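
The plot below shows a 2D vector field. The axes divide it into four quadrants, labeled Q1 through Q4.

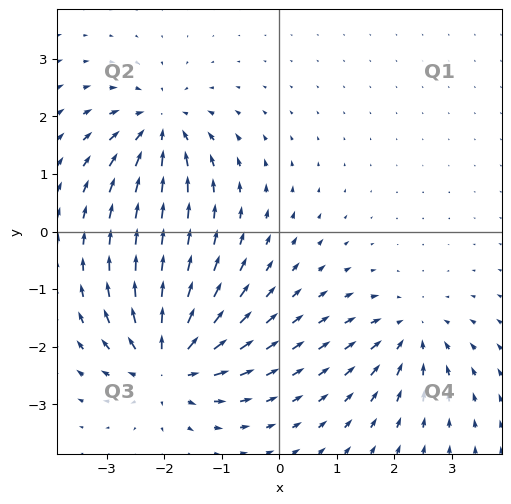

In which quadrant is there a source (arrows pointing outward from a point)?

Q3

The source sits at approximately (-1.9, -2.3), which lies in quadrant Q3. The divergence there is about +6, positive as expected for a source.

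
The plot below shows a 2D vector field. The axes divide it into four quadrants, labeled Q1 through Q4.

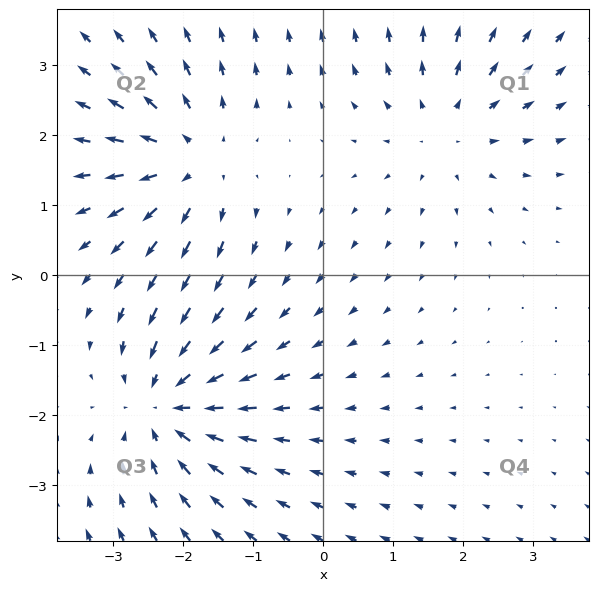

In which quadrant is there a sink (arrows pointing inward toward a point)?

Q3

The sink sits at approximately (-2.2, -1.9), which lies in quadrant Q3. The divergence there is about -5, negative as expected for a sink.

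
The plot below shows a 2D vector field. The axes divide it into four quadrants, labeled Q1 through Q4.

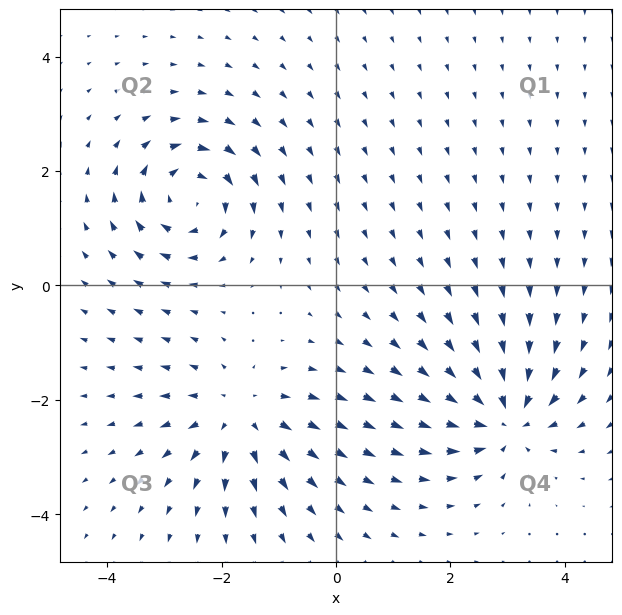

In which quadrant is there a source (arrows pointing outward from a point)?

The source sits at approximately (-1.7, -2.3), which lies in quadrant Q3. The divergence there is about +5, positive as expected for a source.

Q3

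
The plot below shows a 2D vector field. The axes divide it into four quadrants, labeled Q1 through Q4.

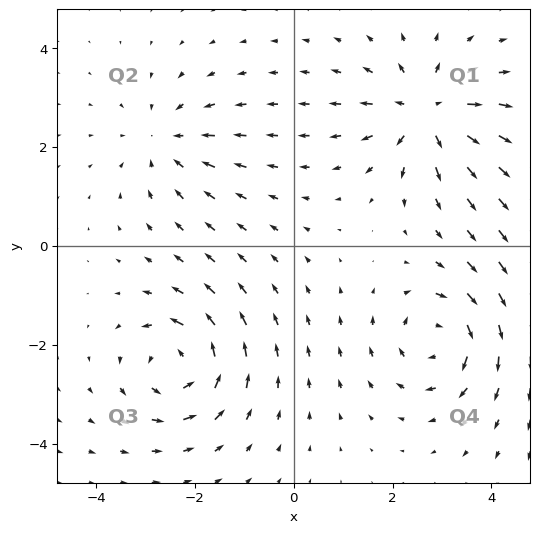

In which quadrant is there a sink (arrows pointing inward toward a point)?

The sink sits at approximately (-2.6, 2.1), which lies in quadrant Q2. The divergence there is about -3, negative as expected for a sink.

Q2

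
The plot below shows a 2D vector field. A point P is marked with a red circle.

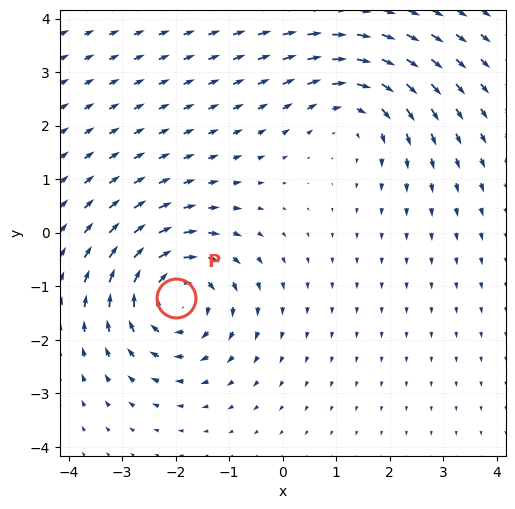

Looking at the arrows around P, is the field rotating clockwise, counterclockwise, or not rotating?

Near P at (-2.0, -1.2) the arrows circulate clockwise. The curl (z-component) there is about -4; negative curl means clockwise rotation.

clockwise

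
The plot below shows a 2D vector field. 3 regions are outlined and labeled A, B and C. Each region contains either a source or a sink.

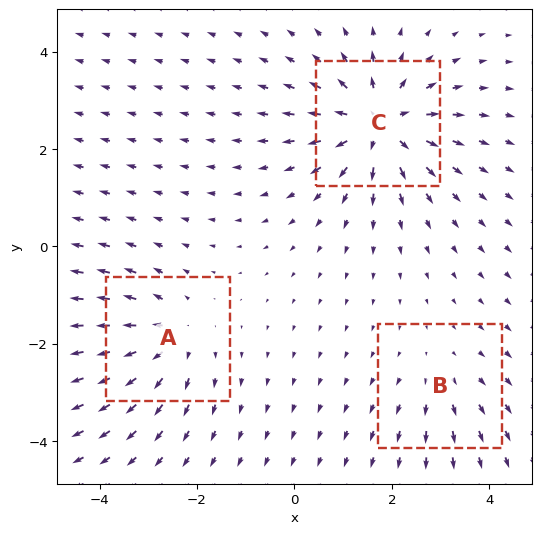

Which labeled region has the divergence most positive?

C

Divergence at each region's feature centre — A: about +4, B: about +2, C: about +5. Region C is most positive.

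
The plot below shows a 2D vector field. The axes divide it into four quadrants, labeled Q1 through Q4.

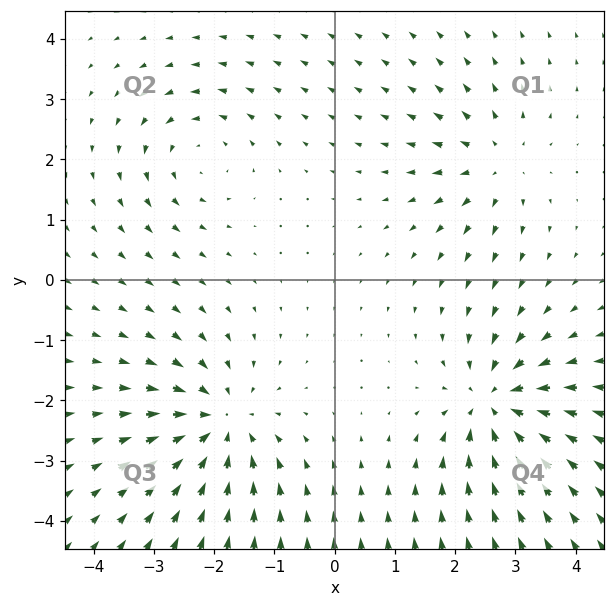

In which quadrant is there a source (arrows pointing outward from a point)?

Q1

The source sits at approximately (2.7, 1.9), which lies in quadrant Q1. The divergence there is about +4, positive as expected for a source.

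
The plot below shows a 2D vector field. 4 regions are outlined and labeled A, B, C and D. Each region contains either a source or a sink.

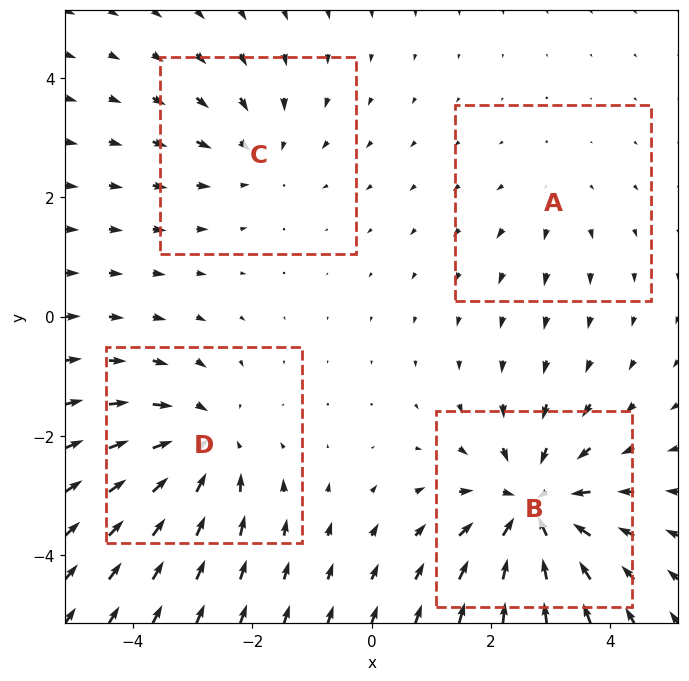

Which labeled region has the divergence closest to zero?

Divergence at each region's feature centre — A: about +2, B: about -6, C: about -3, D: about -4. Region A is closest to zero.

A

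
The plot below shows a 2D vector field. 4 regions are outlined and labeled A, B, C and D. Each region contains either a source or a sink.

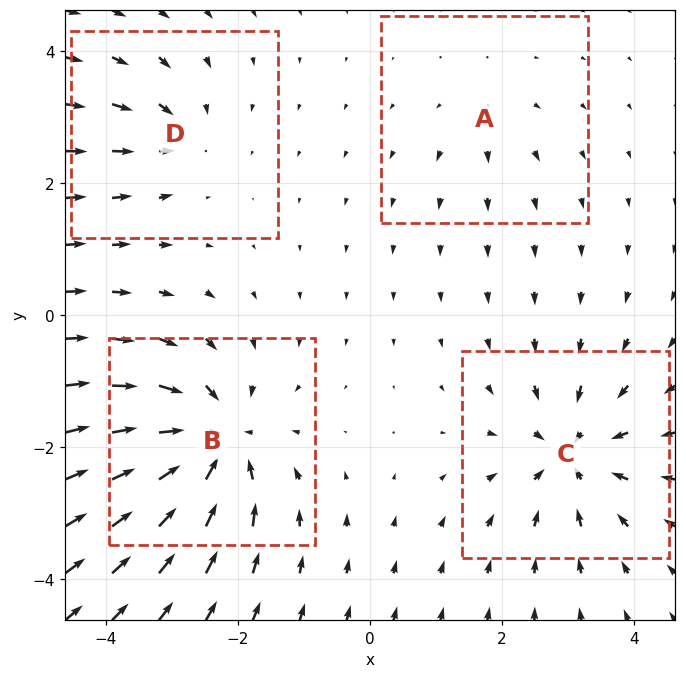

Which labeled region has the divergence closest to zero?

Divergence at each region's feature centre — A: about +2, B: about -8, C: about -6, D: about -4. Region A is closest to zero.

A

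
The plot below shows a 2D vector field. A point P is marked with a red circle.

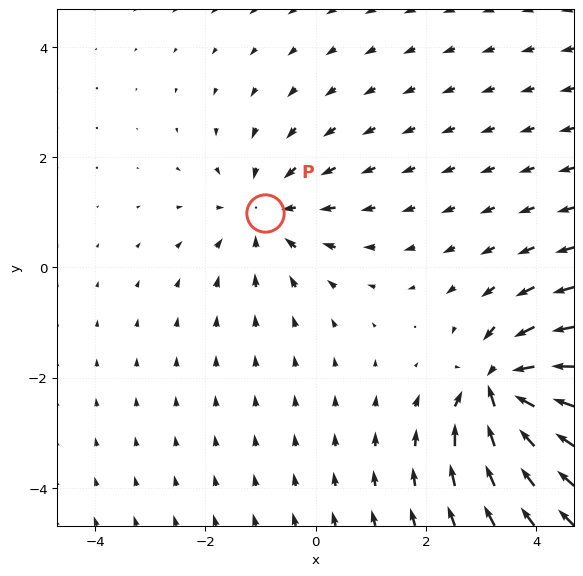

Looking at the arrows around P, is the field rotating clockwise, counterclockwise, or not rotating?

Near P at (-0.9, 1.0) the arrows show no circulation. The curl there is ≈0.

not rotating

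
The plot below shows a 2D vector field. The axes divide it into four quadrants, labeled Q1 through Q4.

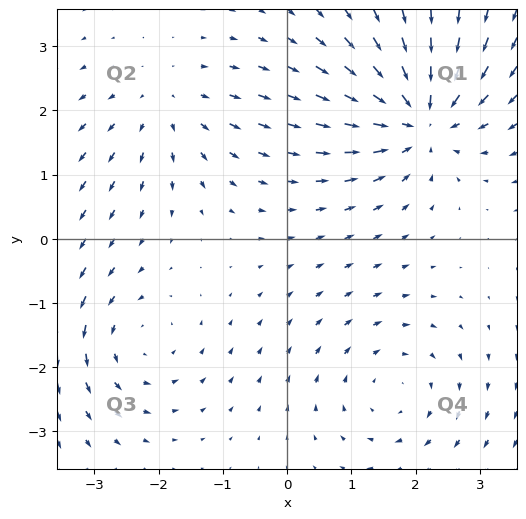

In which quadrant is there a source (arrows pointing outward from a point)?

The source sits at approximately (-1.9, 2.1), which lies in quadrant Q2. The divergence there is about +2, positive as expected for a source.

Q2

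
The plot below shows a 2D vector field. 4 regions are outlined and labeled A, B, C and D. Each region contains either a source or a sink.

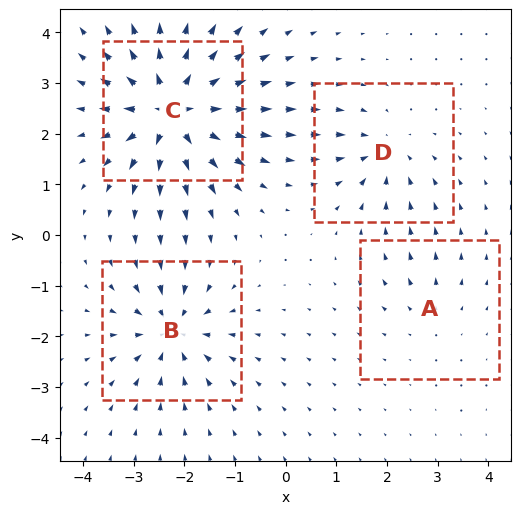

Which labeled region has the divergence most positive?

Divergence at each region's feature centre — A: about +2, B: about -6, C: about +9, D: about -4. Region C is most positive.

C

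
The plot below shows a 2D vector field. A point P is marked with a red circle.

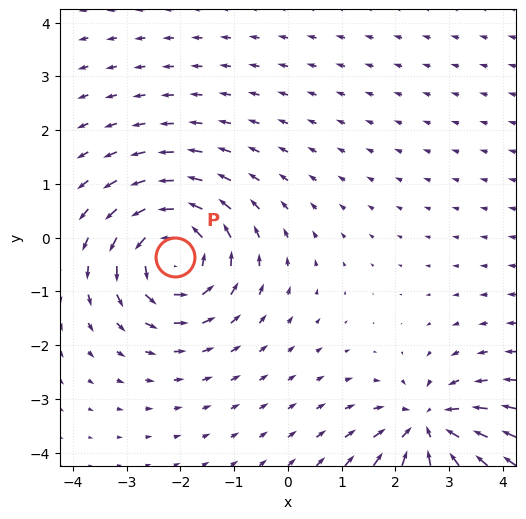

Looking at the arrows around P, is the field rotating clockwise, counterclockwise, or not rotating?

Near P at (-2.1, -0.4) the arrows circulate counterclockwise. The curl (z-component) there is about +5; positive curl means counterclockwise rotation.

counterclockwise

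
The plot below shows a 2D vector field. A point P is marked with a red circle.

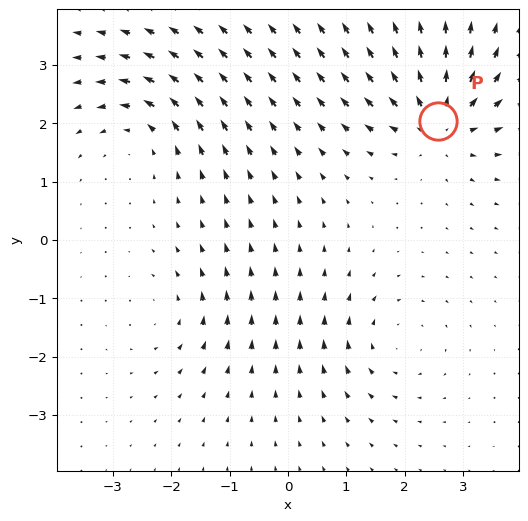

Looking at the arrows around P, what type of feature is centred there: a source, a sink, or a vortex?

At P (2.6, 2.0) the arrows spread outward. Divergence about +5, curl ≈0 — positive divergence with near-zero curl is a source.

source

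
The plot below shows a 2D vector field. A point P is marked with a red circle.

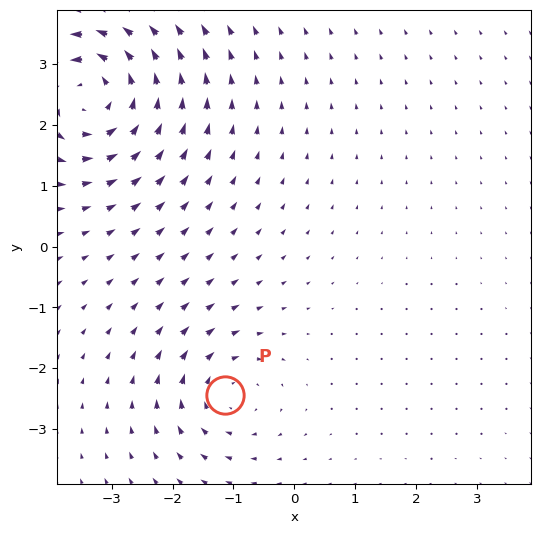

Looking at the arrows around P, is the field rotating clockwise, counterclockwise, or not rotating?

clockwise

Near P at (-1.1, -2.4) the arrows circulate clockwise. The curl (z-component) there is about -3; negative curl means clockwise rotation.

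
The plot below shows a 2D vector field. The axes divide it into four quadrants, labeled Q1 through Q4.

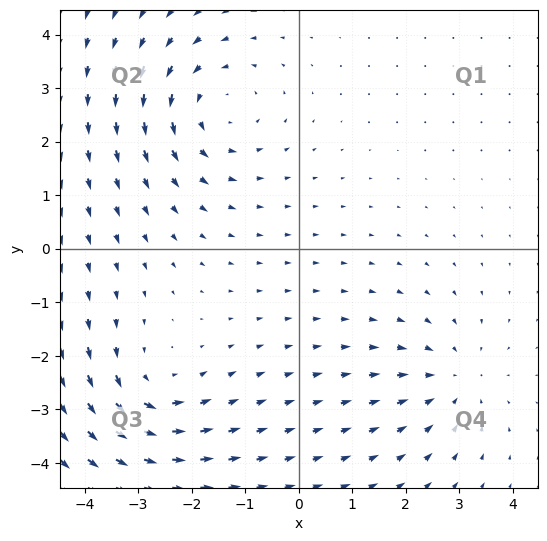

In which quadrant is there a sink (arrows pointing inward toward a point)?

The sink sits at approximately (2.9, -2.4), which lies in quadrant Q4. The divergence there is about -3, negative as expected for a sink.

Q4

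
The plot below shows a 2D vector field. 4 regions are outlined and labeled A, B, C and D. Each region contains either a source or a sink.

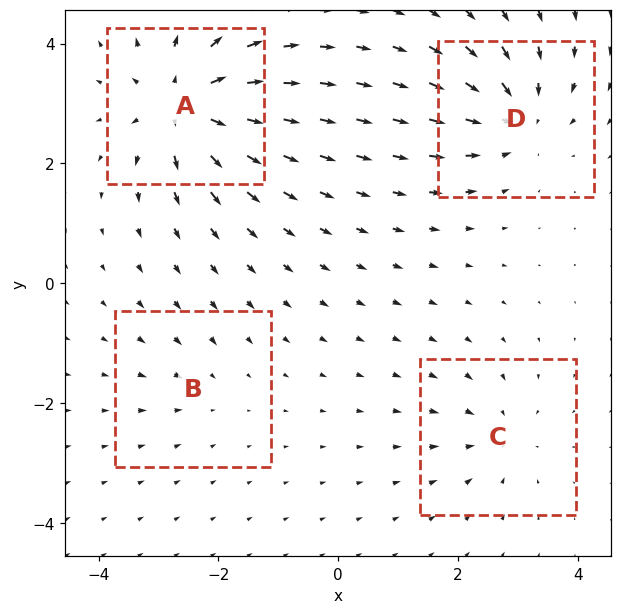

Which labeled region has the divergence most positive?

Divergence at each region's feature centre — A: about +7, B: about -2, C: about -4, D: about -6. Region A is most positive.

A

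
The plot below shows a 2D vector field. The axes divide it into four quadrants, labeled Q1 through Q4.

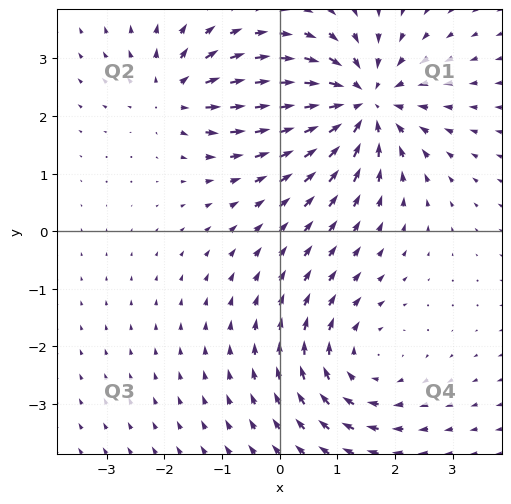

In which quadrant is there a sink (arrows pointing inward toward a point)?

The sink sits at approximately (1.4, 2.2), which lies in quadrant Q1. The divergence there is about -5, negative as expected for a sink.

Q1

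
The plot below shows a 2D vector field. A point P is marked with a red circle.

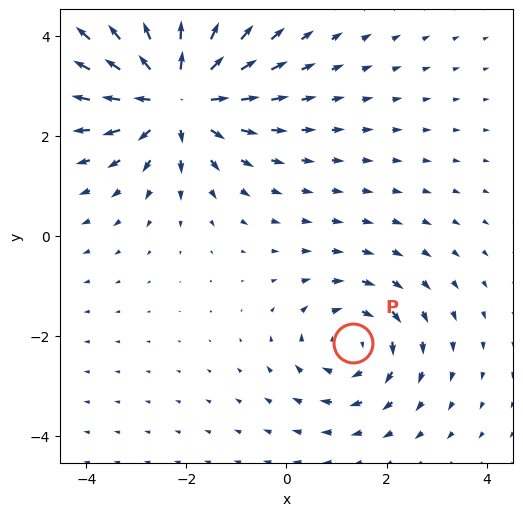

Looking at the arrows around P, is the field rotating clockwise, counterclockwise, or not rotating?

clockwise

Near P at (1.3, -2.2) the arrows circulate clockwise. The curl (z-component) there is about -3; negative curl means clockwise rotation.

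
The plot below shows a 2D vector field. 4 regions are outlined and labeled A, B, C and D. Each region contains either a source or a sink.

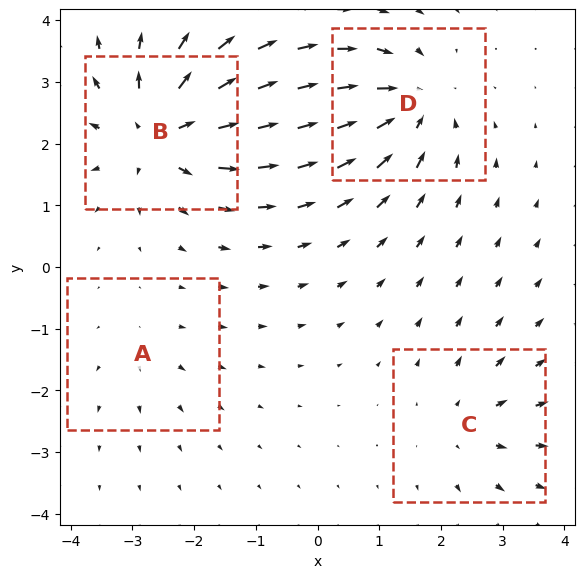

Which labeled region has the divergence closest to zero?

A

Divergence at each region's feature centre — A: about +2, B: about +7, C: about +3, D: about -6. Region A is closest to zero.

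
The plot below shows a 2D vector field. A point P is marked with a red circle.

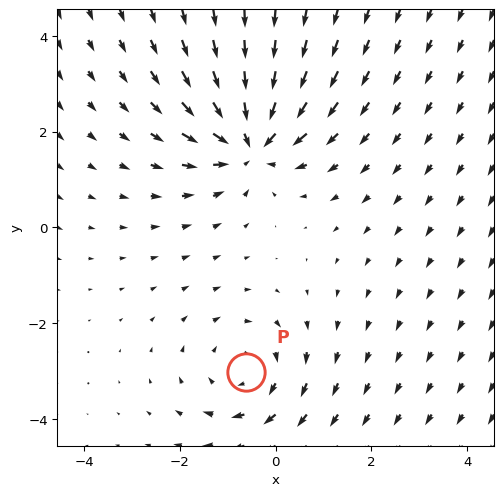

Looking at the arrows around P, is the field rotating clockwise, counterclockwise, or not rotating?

Near P at (-0.6, -3.0) the arrows circulate clockwise. The curl (z-component) there is about -2; negative curl means clockwise rotation.

clockwise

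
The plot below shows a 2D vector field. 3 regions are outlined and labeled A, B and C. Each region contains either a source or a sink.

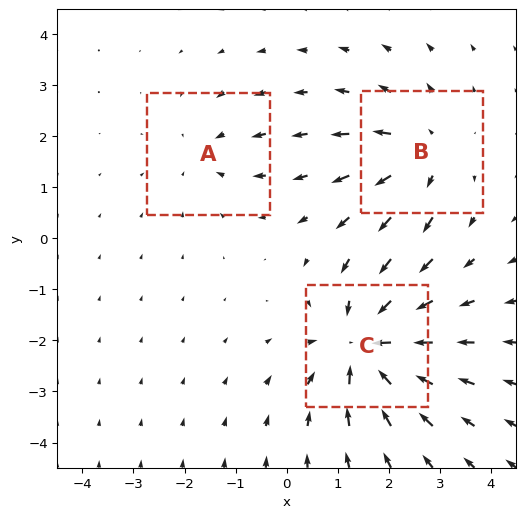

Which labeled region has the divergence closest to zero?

Divergence at each region's feature centre — A: about -2, B: about +3, C: about -5. Region A is closest to zero.

A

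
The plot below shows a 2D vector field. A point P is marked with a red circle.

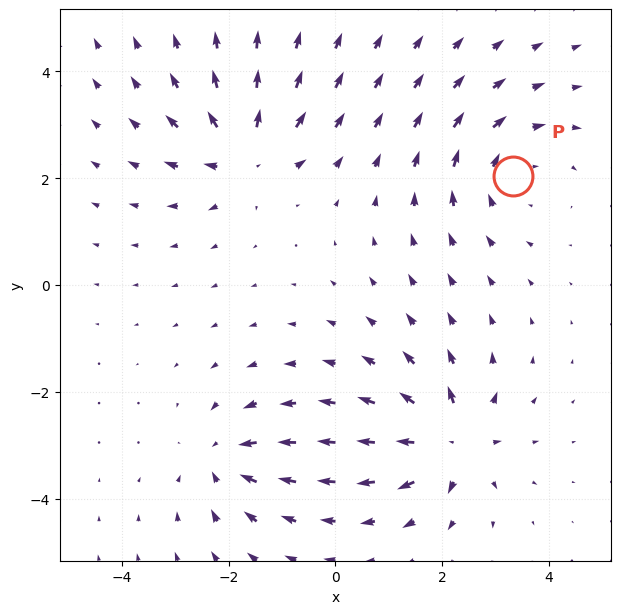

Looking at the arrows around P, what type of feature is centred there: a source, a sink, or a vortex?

At P (3.3, 2.0) the arrows circulate clockwise. Divergence ≈0, curl about -3 — near-zero divergence with nonzero curl is a vortex.

vortex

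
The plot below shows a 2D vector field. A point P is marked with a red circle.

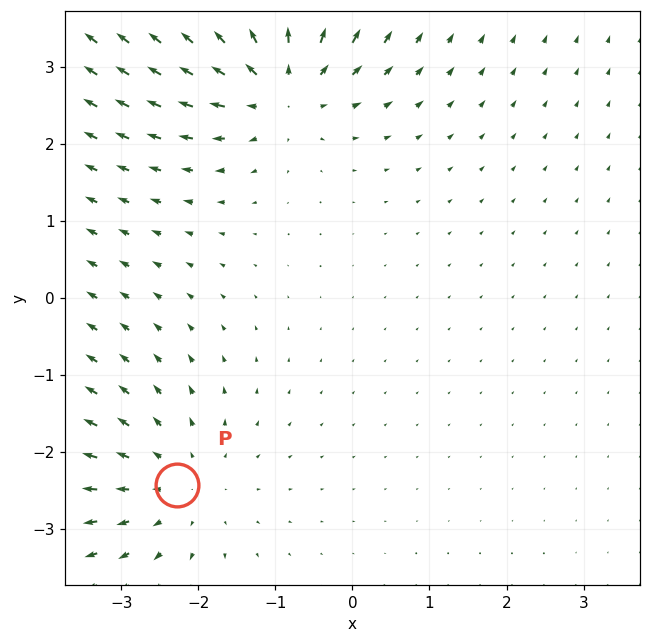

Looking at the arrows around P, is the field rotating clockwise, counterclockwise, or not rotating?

not rotating

Near P at (-2.3, -2.4) the arrows show no circulation. The curl there is ≈0.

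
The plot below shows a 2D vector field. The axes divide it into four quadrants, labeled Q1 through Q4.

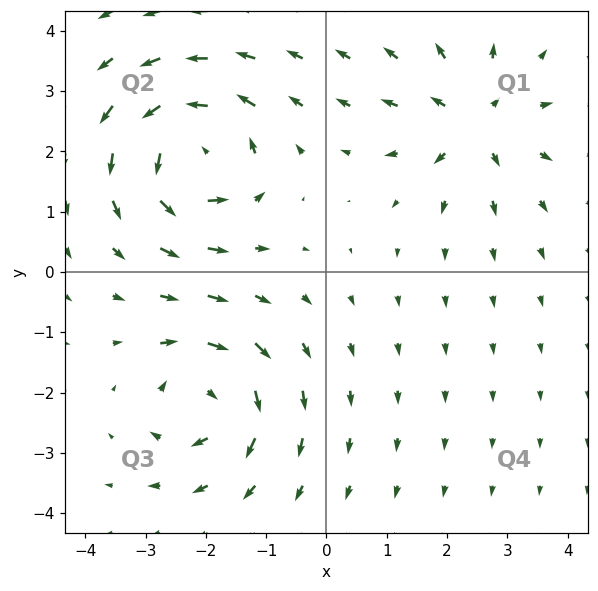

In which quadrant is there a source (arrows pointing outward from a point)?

Q1

The source sits at approximately (2.4, 2.5), which lies in quadrant Q1. The divergence there is about +4, positive as expected for a source.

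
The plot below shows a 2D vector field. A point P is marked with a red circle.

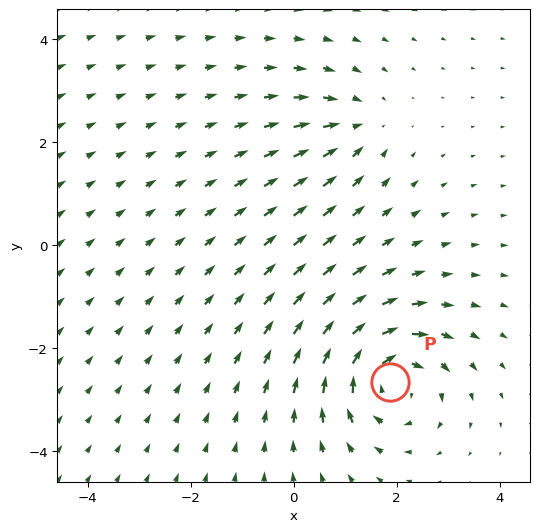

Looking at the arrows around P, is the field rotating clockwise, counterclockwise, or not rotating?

Near P at (1.9, -2.7) the arrows circulate clockwise. The curl (z-component) there is about -6; negative curl means clockwise rotation.

clockwise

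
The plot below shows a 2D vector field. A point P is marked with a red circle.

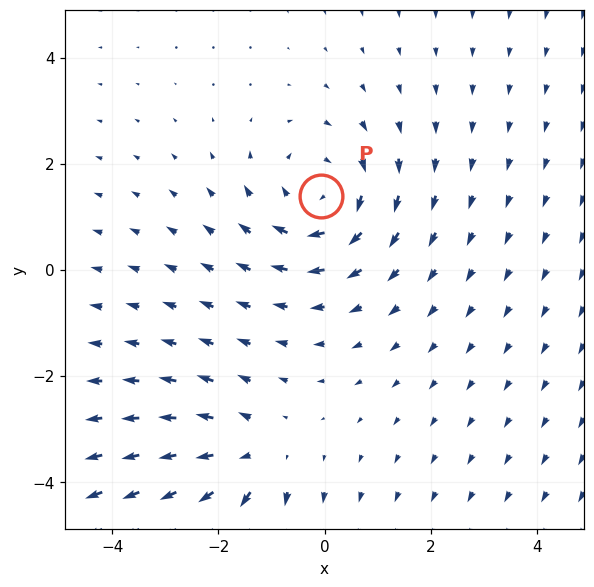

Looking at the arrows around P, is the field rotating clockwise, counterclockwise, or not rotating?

clockwise

Near P at (-0.1, 1.4) the arrows circulate clockwise. The curl (z-component) there is about -3; negative curl means clockwise rotation.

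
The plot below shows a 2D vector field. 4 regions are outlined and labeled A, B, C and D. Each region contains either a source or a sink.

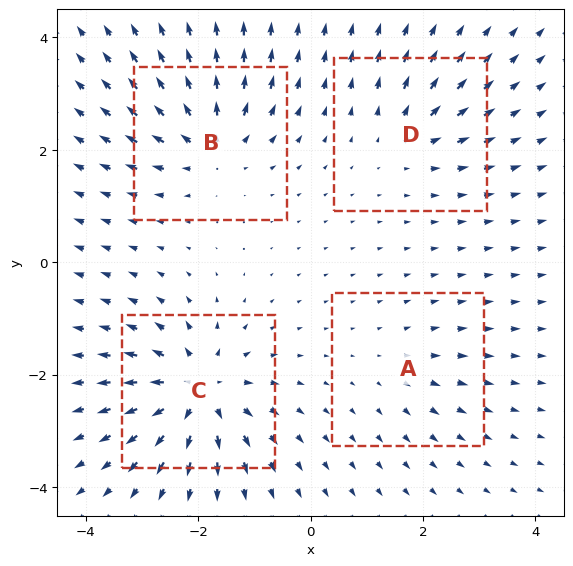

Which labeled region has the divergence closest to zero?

A

Divergence at each region's feature centre — A: about +3, B: about +6, C: about +8, D: about +4. Region A is closest to zero.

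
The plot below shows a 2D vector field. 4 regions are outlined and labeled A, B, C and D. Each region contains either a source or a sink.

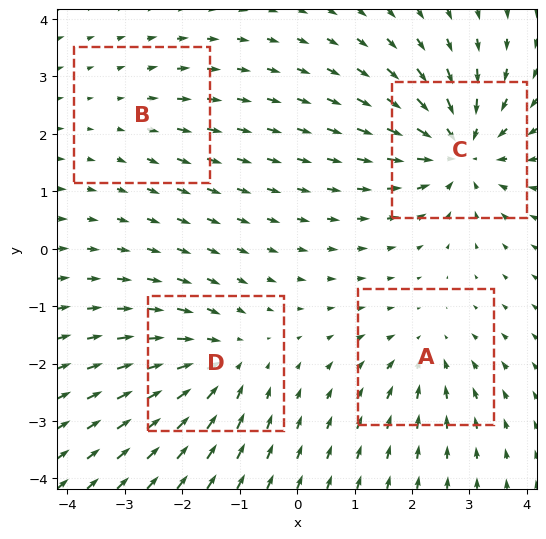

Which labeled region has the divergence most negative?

C

Divergence at each region's feature centre — A: about -4, B: about +2, C: about -7, D: about -5. Region C is most negative.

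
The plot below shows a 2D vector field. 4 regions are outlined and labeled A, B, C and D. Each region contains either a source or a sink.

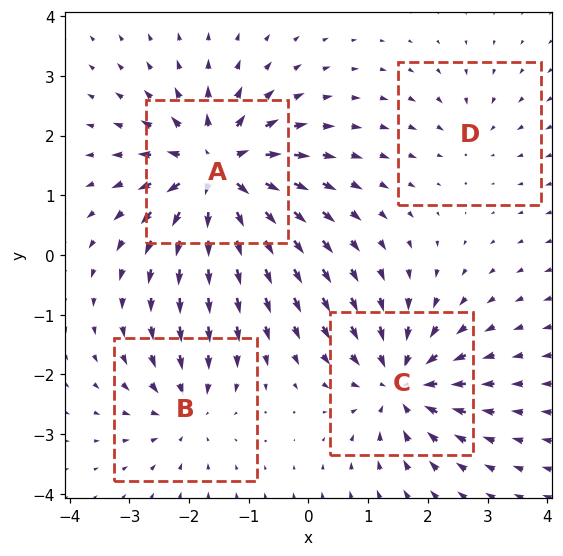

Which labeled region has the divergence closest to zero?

Divergence at each region's feature centre — A: about +8, B: about -4, C: about -6, D: about -2. Region D is closest to zero.

D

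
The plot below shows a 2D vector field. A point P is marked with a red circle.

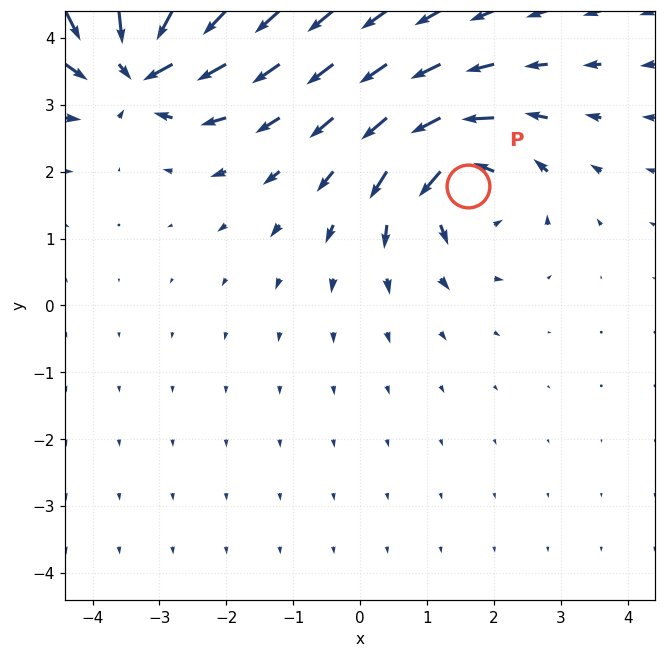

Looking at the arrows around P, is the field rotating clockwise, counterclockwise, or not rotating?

counterclockwise

Near P at (1.6, 1.8) the arrows circulate counterclockwise. The curl (z-component) there is about +5; positive curl means counterclockwise rotation.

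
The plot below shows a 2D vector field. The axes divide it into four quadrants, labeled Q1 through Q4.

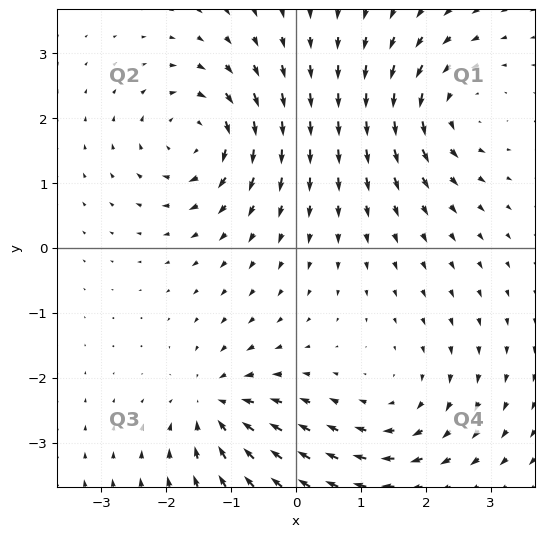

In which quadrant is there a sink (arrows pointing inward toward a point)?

Q3

The sink sits at approximately (-1.2, -2.4), which lies in quadrant Q3. The divergence there is about -6, negative as expected for a sink.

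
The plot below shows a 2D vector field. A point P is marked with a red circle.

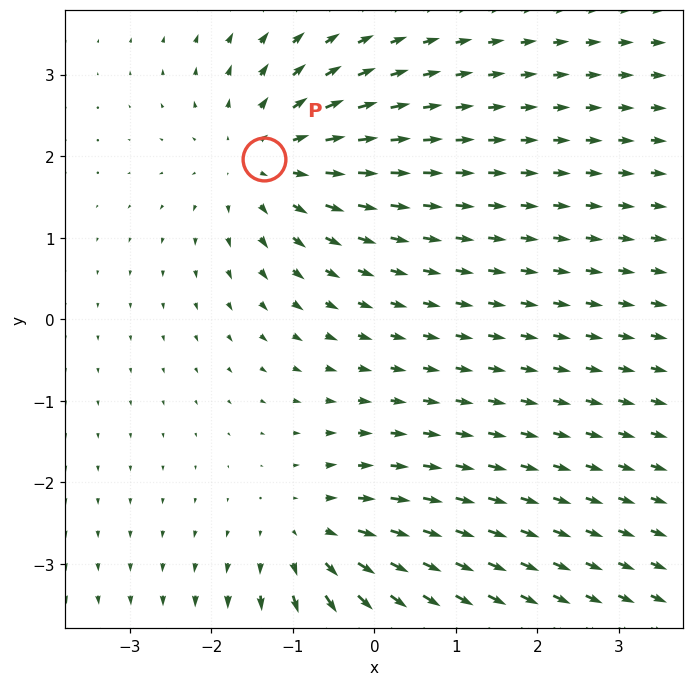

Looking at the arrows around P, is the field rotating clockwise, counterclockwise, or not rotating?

not rotating

Near P at (-1.4, 2.0) the arrows show no circulation. The curl there is ≈0.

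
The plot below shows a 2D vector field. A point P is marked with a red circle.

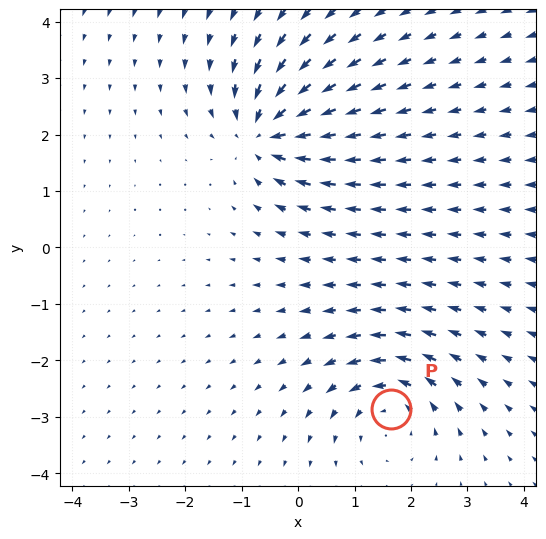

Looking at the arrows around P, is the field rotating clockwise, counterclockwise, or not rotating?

Near P at (1.7, -2.9) the arrows circulate counterclockwise. The curl (z-component) there is about +4; positive curl means counterclockwise rotation.

counterclockwise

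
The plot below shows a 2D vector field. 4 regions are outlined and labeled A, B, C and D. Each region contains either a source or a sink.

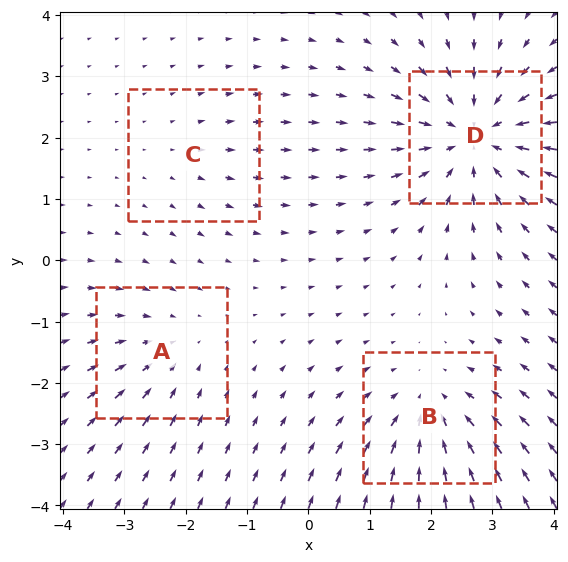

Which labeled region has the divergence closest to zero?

Divergence at each region's feature centre — A: about -3, B: about -5, C: about +2, D: about -7. Region C is closest to zero.

C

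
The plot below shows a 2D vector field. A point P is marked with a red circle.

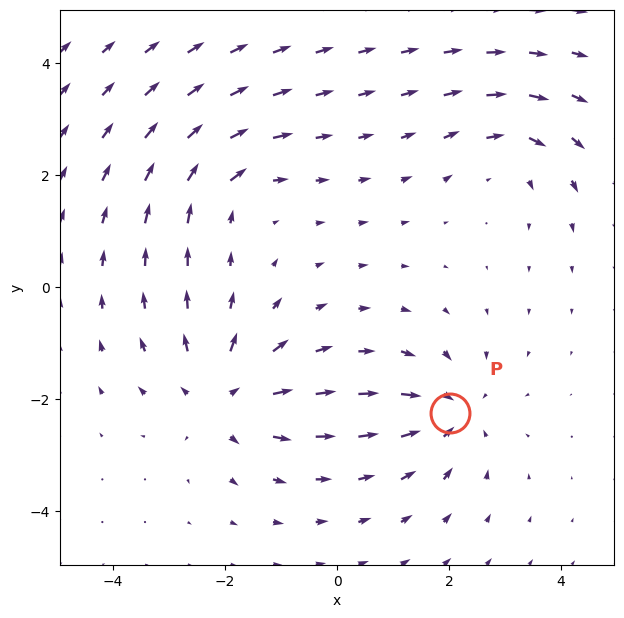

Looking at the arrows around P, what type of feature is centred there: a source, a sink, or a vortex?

At P (2.0, -2.3) the arrows converge inward. Divergence about -4, curl ≈0 — negative divergence with near-zero curl is a sink.

sink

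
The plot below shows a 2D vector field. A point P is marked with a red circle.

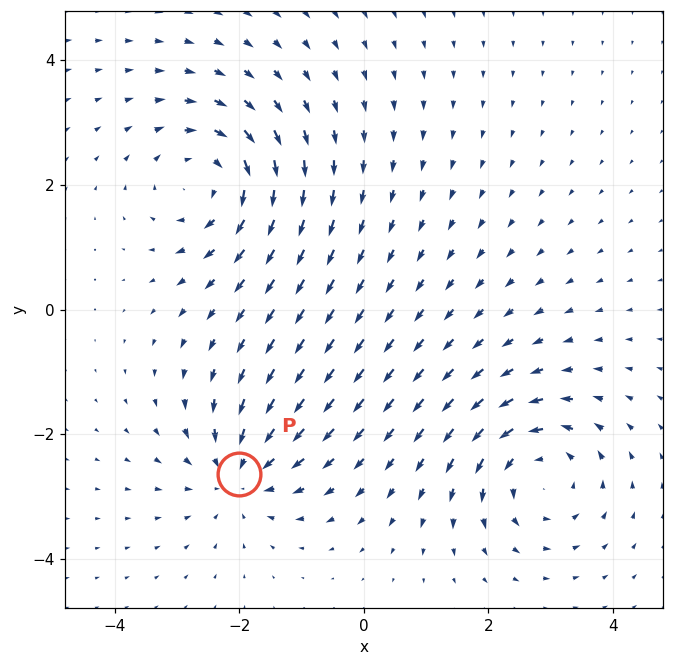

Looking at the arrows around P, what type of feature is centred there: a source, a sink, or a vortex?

sink

At P (-2.0, -2.6) the arrows converge inward. Divergence about -4, curl ≈0 — negative divergence with near-zero curl is a sink.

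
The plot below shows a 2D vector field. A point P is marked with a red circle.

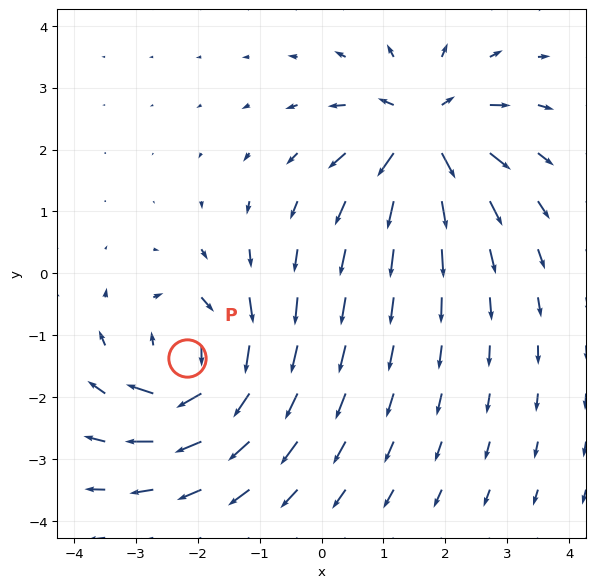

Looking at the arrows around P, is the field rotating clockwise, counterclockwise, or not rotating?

Near P at (-2.2, -1.4) the arrows circulate clockwise. The curl (z-component) there is about -5; negative curl means clockwise rotation.

clockwise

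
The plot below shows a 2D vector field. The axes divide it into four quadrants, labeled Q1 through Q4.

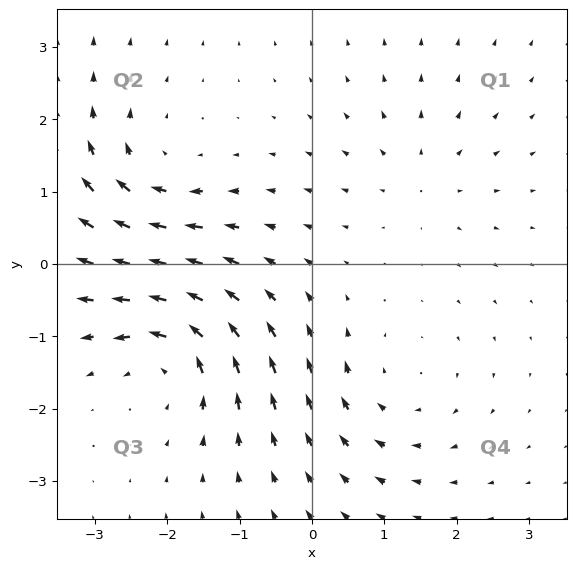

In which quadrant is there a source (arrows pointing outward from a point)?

The source sits at approximately (1.5, 1.2), which lies in quadrant Q1. The divergence there is about +3, positive as expected for a source.

Q1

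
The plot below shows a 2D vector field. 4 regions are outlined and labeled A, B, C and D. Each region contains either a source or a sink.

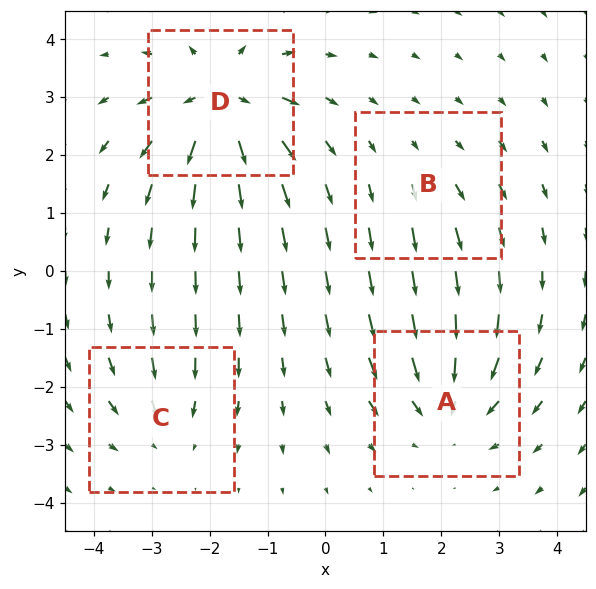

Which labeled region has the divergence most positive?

Divergence at each region's feature centre — A: about -5, B: about +2, C: about -3, D: about +7. Region D is most positive.

D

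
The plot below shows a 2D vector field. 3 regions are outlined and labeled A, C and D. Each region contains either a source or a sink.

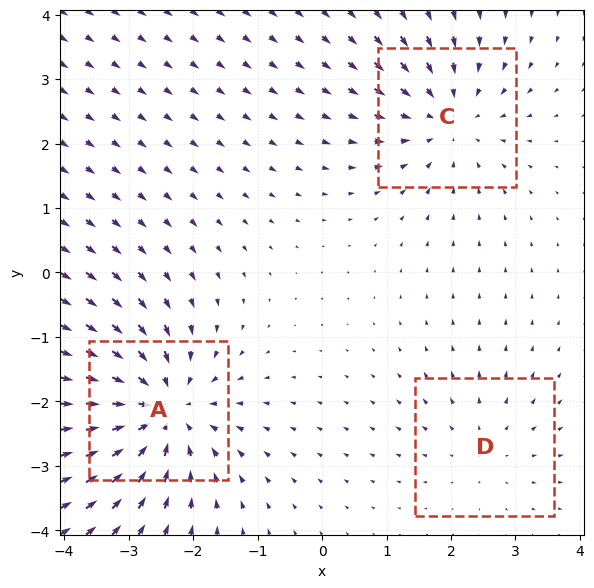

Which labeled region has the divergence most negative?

Divergence at each region's feature centre — A: about -5, C: about -3, D: about +2. Region A is most negative.

A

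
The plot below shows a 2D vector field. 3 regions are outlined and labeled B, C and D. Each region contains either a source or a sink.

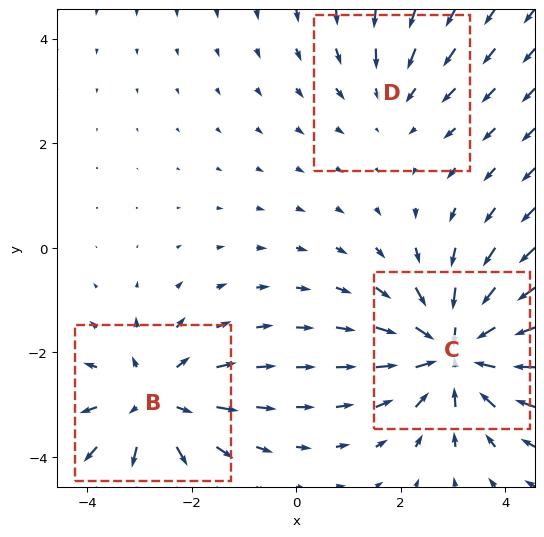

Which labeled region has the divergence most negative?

Divergence at each region's feature centre — B: about +3, C: about -4, D: about -2. Region C is most negative.

C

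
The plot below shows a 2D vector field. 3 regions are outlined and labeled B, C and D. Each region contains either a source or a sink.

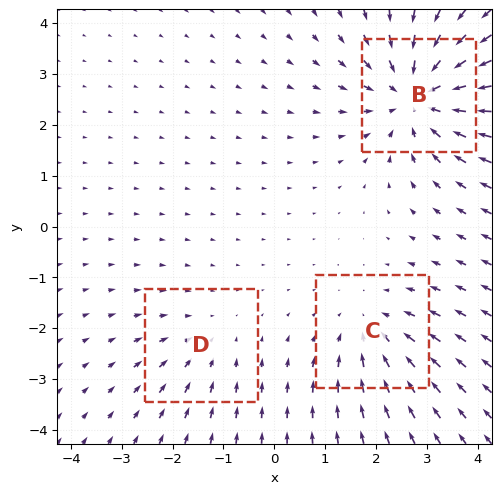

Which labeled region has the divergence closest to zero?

Divergence at each region's feature centre — B: about -5, C: about -3, D: about -2. Region D is closest to zero.

D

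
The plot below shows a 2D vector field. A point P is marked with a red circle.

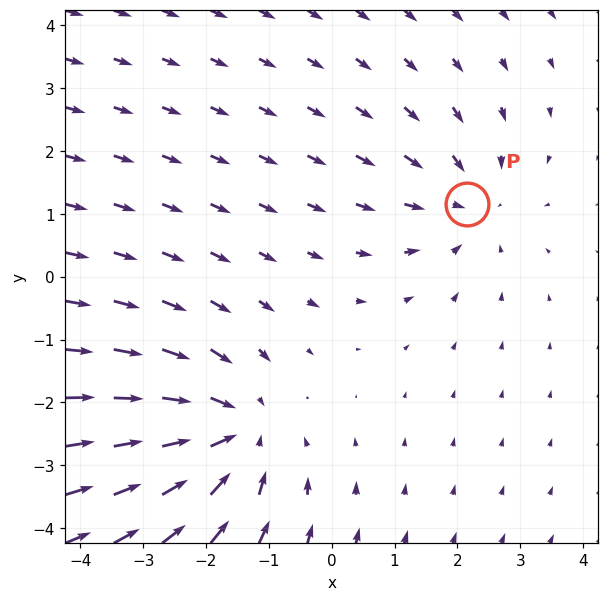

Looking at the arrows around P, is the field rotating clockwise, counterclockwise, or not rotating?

not rotating

Near P at (2.2, 1.2) the arrows show no circulation. The curl there is ≈0.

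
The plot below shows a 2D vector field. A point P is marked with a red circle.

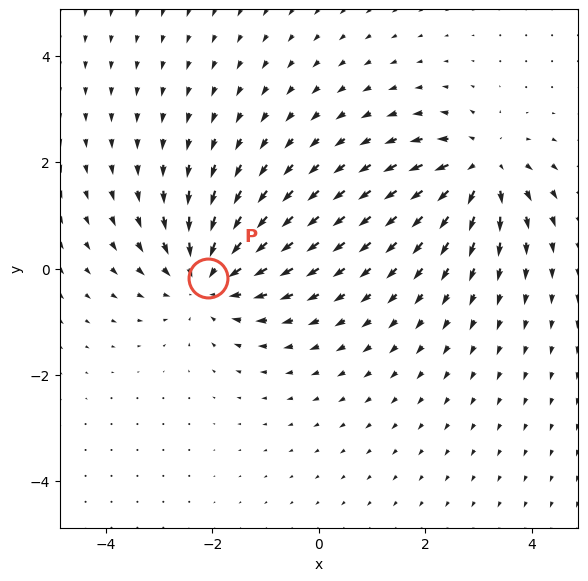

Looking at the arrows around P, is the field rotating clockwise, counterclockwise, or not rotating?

not rotating

Near P at (-2.1, -0.2) the arrows show no circulation. The curl there is ≈0.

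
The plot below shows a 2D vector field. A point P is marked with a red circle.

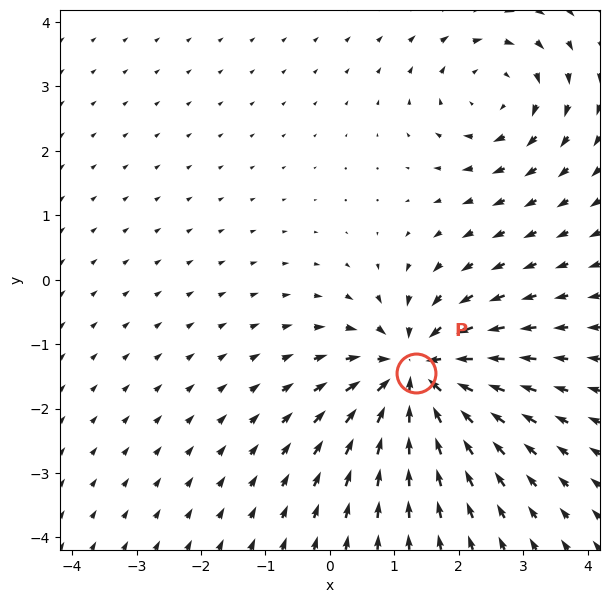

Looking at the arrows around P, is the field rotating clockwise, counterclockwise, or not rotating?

Near P at (1.3, -1.5) the arrows show no circulation. The curl there is ≈0.

not rotating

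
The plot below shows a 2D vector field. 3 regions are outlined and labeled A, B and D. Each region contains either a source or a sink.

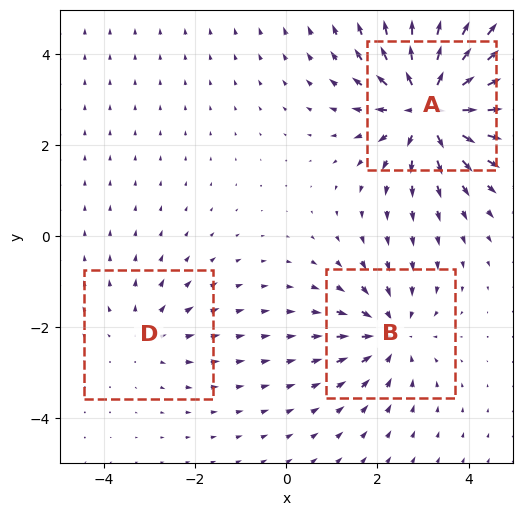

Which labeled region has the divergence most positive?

A

Divergence at each region's feature centre — A: about +5, B: about -3, D: about +2. Region A is most positive.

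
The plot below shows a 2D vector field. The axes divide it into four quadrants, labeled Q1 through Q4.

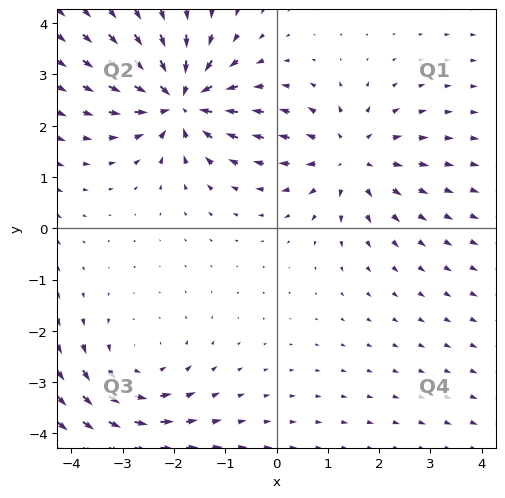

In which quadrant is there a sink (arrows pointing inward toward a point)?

The sink sits at approximately (-1.9, 2.5), which lies in quadrant Q2. The divergence there is about -5, negative as expected for a sink.

Q2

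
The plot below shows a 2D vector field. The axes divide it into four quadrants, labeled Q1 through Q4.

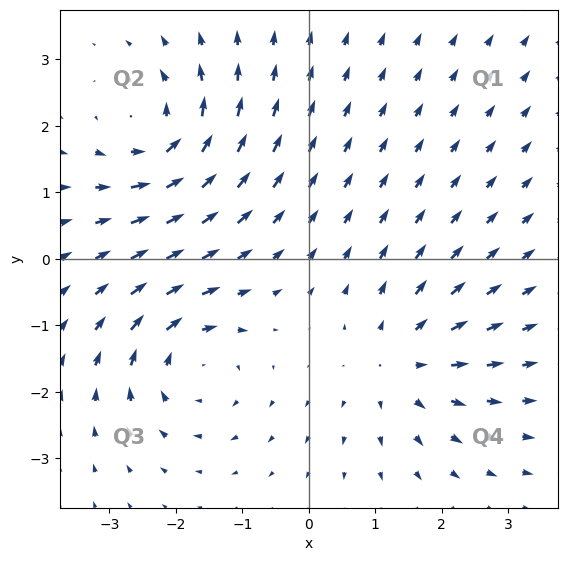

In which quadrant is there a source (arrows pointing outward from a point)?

The source sits at approximately (1.4, -1.6), which lies in quadrant Q4. The divergence there is about +4, positive as expected for a source.

Q4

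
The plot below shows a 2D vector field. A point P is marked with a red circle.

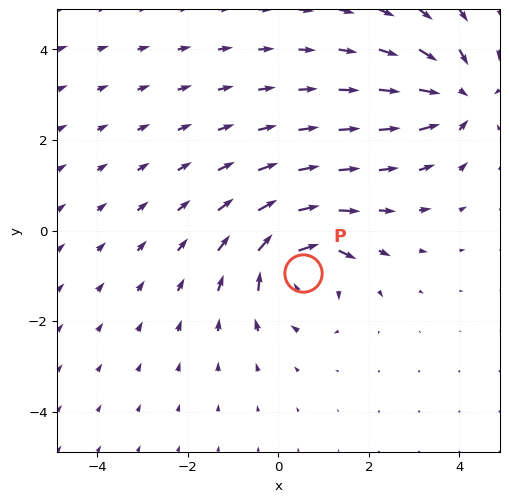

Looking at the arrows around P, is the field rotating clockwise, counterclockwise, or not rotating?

Near P at (0.5, -0.9) the arrows circulate clockwise. The curl (z-component) there is about -5; negative curl means clockwise rotation.

clockwise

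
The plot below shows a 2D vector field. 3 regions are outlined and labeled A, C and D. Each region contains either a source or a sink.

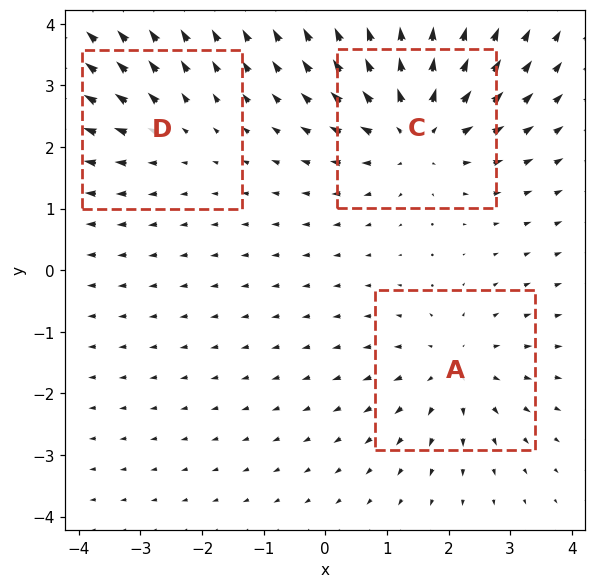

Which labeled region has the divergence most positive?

Divergence at each region's feature centre — A: about +3, C: about +4, D: about +2. Region C is most positive.

C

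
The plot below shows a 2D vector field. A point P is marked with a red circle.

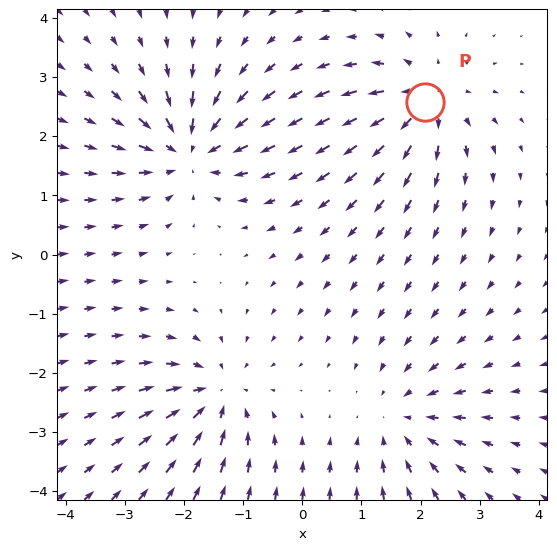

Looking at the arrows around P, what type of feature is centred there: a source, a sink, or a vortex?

source

At P (2.1, 2.6) the arrows spread outward. Divergence about +5, curl ≈0 — positive divergence with near-zero curl is a source.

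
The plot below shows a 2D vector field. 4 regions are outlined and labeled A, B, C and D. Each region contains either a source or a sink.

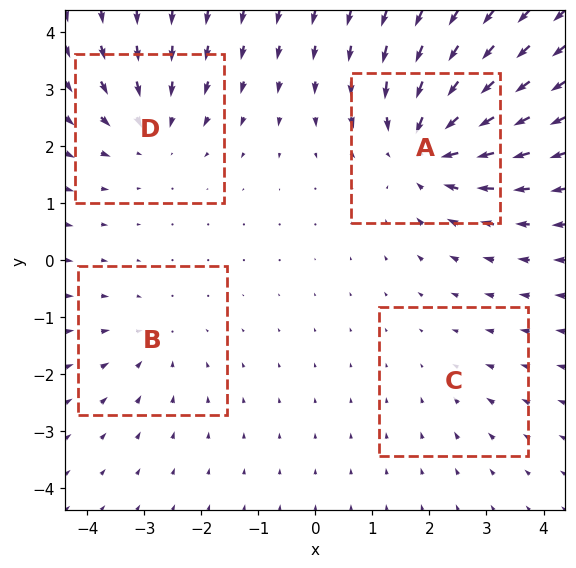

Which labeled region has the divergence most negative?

Divergence at each region's feature centre — A: about -6, B: about -3, C: about -2, D: about -4. Region A is most negative.

A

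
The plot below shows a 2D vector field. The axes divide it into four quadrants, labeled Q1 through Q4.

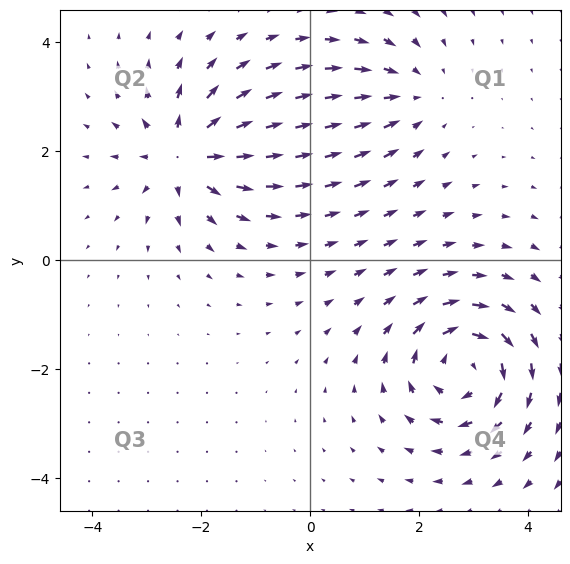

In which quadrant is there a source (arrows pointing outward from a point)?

The source sits at approximately (-2.3, 1.9), which lies in quadrant Q2. The divergence there is about +6, positive as expected for a source.

Q2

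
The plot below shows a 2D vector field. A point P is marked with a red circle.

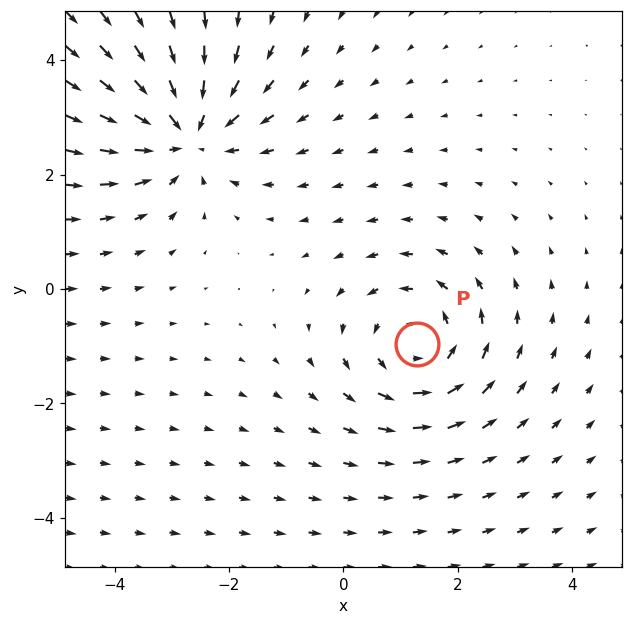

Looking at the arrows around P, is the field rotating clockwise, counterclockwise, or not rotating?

Near P at (1.3, -1.0) the arrows circulate counterclockwise. The curl (z-component) there is about +2; positive curl means counterclockwise rotation.

counterclockwise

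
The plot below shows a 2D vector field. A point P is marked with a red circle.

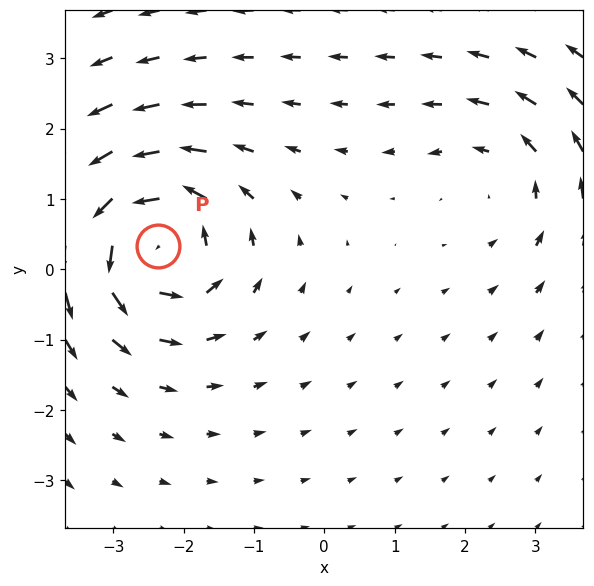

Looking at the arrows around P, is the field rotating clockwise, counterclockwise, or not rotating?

counterclockwise

Near P at (-2.4, 0.3) the arrows circulate counterclockwise. The curl (z-component) there is about +6; positive curl means counterclockwise rotation.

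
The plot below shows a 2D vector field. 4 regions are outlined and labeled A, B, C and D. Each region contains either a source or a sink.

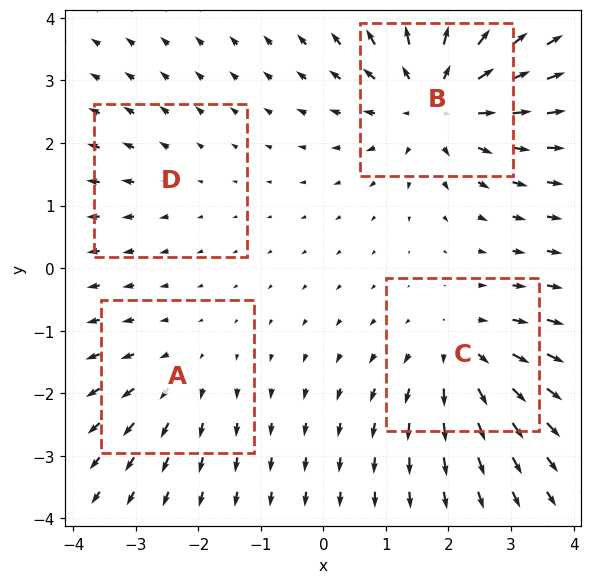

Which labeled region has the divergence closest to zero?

Divergence at each region's feature centre — A: about +3, B: about +6, C: about +4, D: about +2. Region D is closest to zero.

D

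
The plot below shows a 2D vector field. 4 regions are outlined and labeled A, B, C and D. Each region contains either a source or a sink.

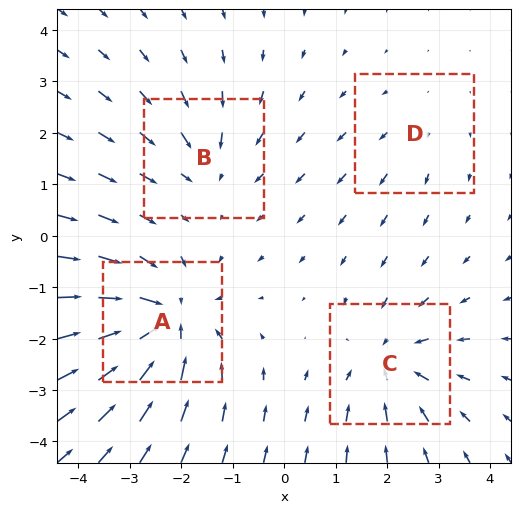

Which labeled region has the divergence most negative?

A

Divergence at each region's feature centre — A: about -6, B: about -3, C: about -4, D: about +2. Region A is most negative.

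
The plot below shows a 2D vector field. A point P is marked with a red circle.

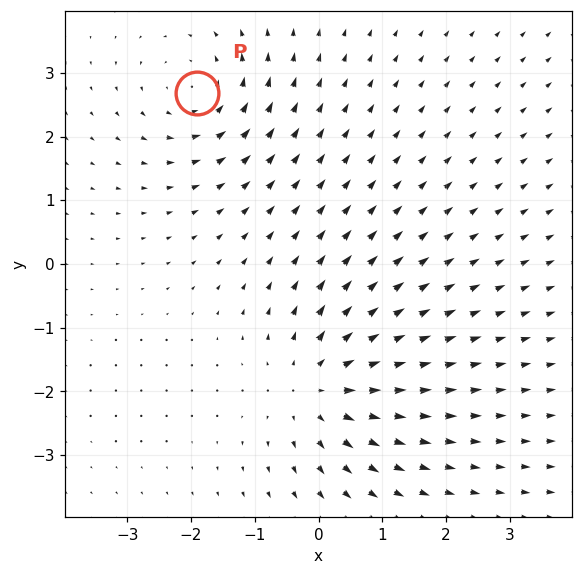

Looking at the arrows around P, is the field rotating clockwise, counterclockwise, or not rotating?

counterclockwise

Near P at (-1.9, 2.7) the arrows circulate counterclockwise. The curl (z-component) there is about +4; positive curl means counterclockwise rotation.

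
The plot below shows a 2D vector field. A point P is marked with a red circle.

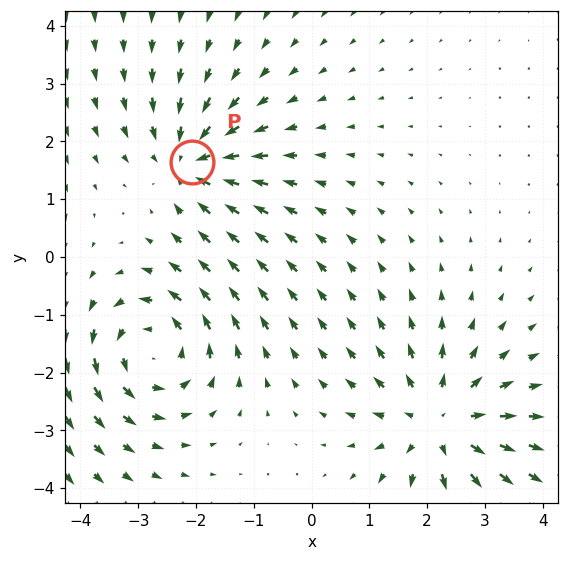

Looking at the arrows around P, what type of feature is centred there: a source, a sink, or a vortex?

sink

At P (-2.1, 1.6) the arrows converge inward. Divergence about -3, curl ≈0 — negative divergence with near-zero curl is a sink.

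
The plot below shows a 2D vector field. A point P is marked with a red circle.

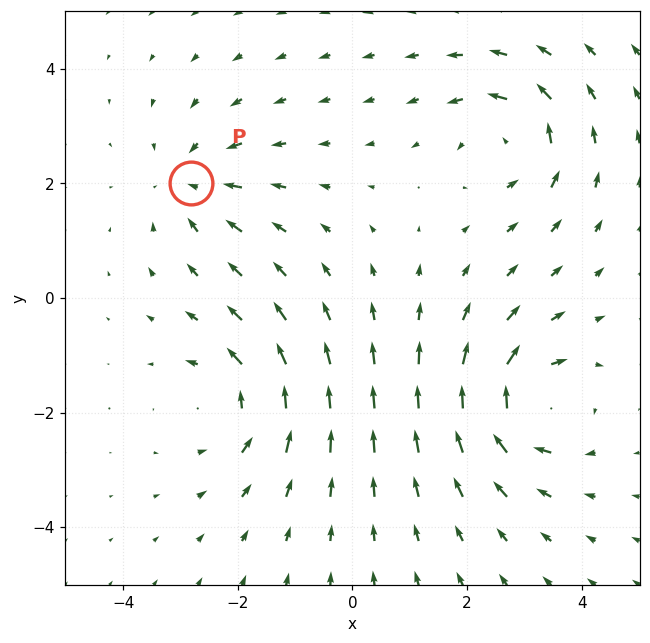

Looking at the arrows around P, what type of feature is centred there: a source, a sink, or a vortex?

At P (-2.8, 2.0) the arrows converge inward. Divergence about -4, curl ≈0 — negative divergence with near-zero curl is a sink.

sink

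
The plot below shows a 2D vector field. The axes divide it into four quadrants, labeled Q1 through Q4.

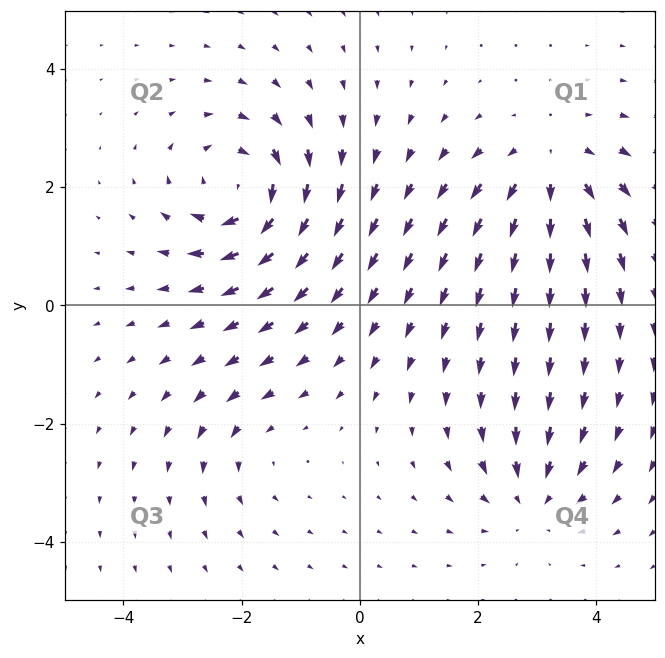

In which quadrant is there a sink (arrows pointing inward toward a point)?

The sink sits at approximately (2.9, -3.3), which lies in quadrant Q4. The divergence there is about -4, negative as expected for a sink.

Q4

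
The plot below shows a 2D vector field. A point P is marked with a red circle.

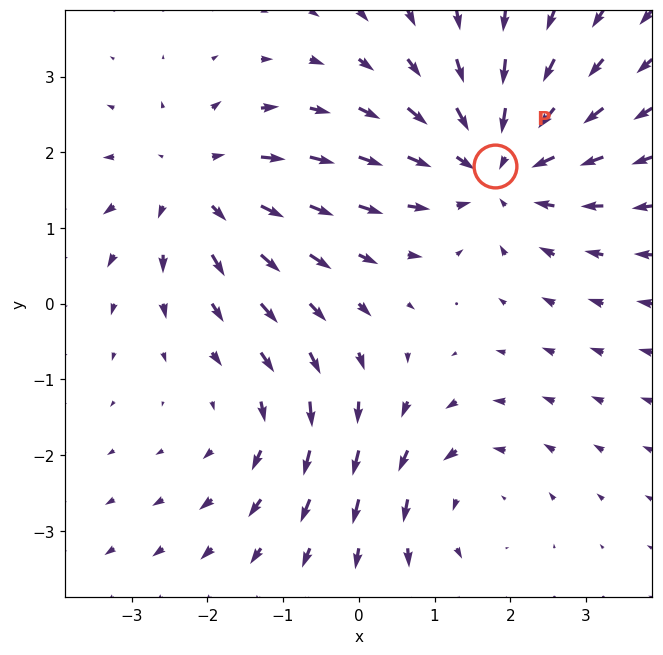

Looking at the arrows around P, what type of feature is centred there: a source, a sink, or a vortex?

At P (1.8, 1.8) the arrows converge inward. Divergence about -4, curl ≈0 — negative divergence with near-zero curl is a sink.

sink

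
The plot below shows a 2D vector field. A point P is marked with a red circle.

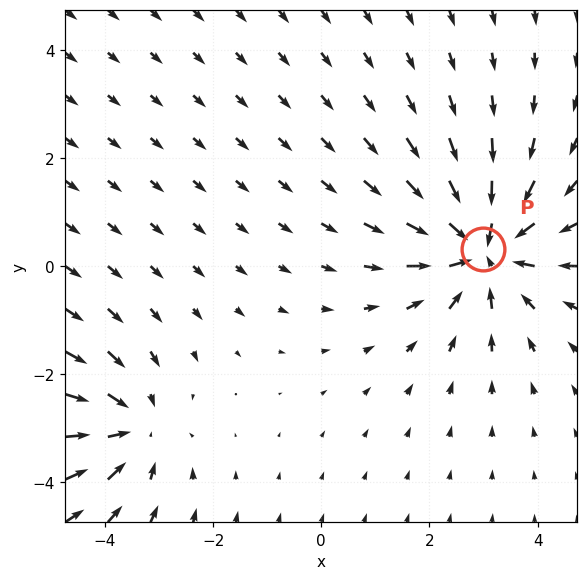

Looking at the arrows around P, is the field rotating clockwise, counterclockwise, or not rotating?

not rotating

Near P at (3.0, 0.3) the arrows show no circulation. The curl there is ≈0.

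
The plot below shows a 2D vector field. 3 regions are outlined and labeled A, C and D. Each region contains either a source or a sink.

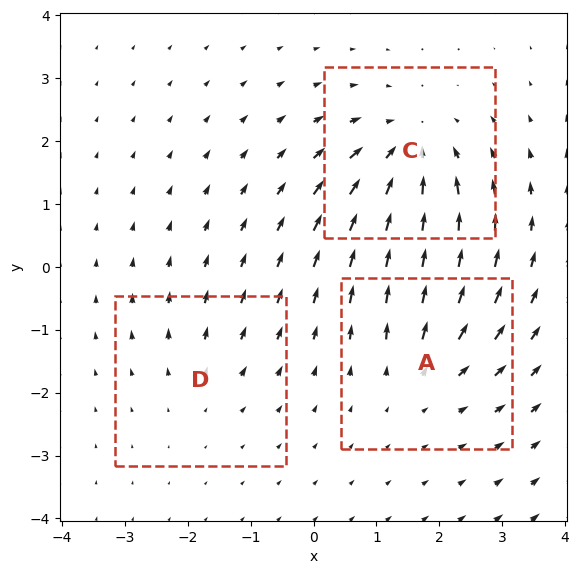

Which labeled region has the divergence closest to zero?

D

Divergence at each region's feature centre — A: about +3, C: about -4, D: about +2. Region D is closest to zero.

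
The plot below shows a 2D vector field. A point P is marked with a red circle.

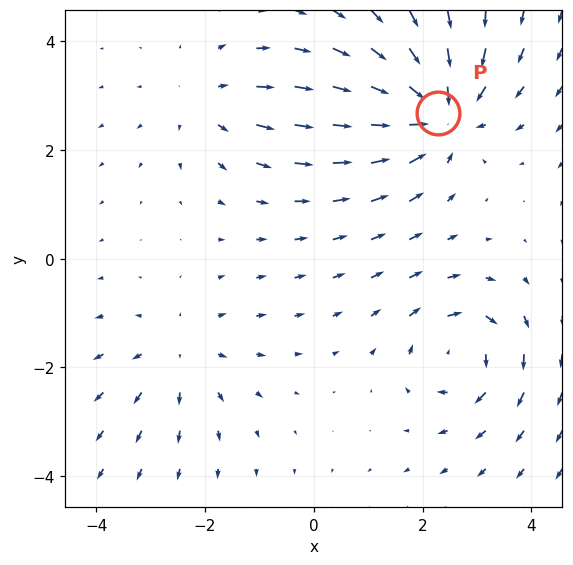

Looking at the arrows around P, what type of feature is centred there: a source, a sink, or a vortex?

sink

At P (2.3, 2.7) the arrows converge inward. Divergence about -6, curl ≈0 — negative divergence with near-zero curl is a sink.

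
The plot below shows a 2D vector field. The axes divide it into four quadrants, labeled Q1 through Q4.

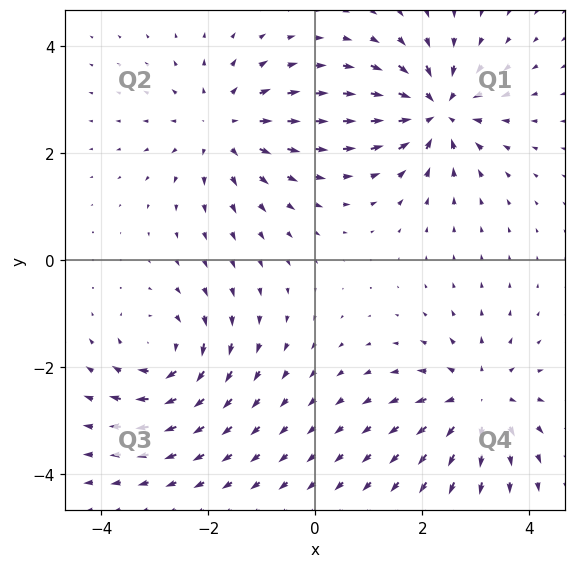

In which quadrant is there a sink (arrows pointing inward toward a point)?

Q1

The sink sits at approximately (2.3, 2.8), which lies in quadrant Q1. The divergence there is about -6, negative as expected for a sink.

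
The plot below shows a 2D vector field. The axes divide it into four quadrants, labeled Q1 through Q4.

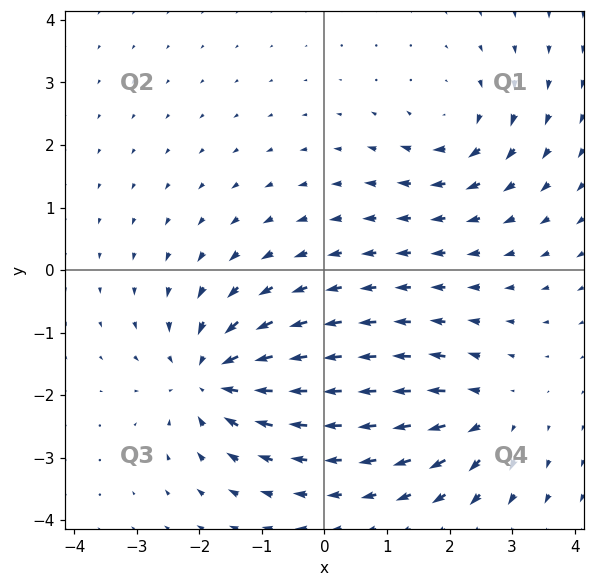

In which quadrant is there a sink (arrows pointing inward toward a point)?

Q3

The sink sits at approximately (-1.8, -1.7), which lies in quadrant Q3. The divergence there is about -6, negative as expected for a sink.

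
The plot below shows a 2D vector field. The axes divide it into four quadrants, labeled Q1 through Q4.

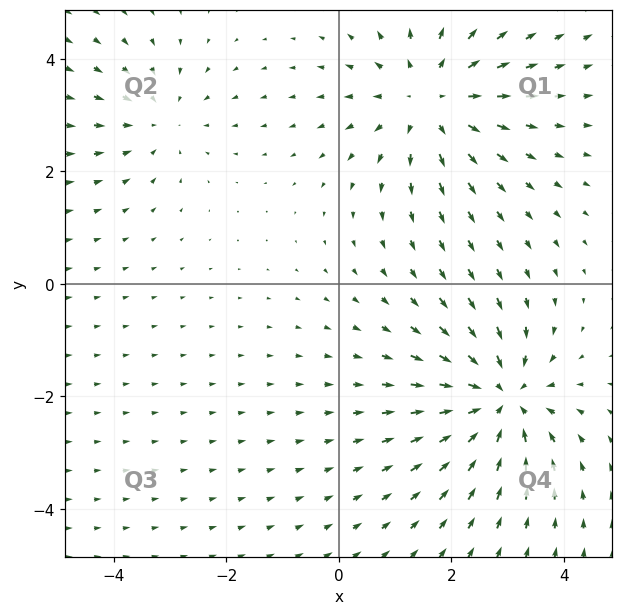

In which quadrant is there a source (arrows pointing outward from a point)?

The source sits at approximately (1.6, 3.3), which lies in quadrant Q1. The divergence there is about +4, positive as expected for a source.

Q1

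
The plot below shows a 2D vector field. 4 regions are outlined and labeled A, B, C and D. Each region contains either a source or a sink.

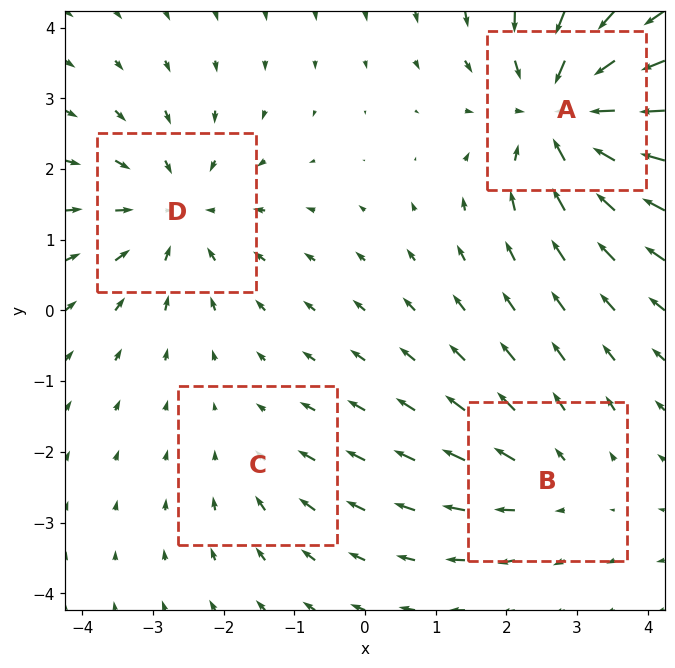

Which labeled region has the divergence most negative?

Divergence at each region's feature centre — A: about -7, B: about +3, C: about -2, D: about -4. Region A is most negative.

A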